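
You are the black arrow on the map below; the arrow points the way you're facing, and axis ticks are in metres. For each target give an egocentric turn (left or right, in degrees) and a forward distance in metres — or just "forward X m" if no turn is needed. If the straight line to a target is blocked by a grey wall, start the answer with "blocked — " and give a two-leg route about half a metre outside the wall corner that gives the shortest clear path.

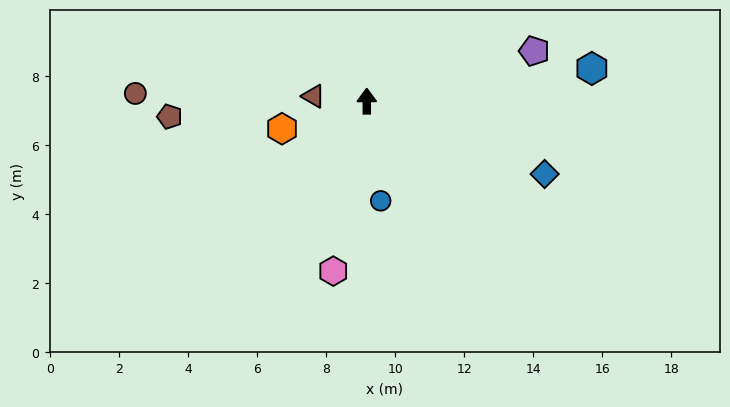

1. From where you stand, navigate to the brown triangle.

turn left 85°, forward 1.6 m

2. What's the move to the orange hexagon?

turn left 108°, forward 2.6 m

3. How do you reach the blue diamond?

turn right 112°, forward 5.6 m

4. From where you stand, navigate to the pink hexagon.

turn left 169°, forward 5.0 m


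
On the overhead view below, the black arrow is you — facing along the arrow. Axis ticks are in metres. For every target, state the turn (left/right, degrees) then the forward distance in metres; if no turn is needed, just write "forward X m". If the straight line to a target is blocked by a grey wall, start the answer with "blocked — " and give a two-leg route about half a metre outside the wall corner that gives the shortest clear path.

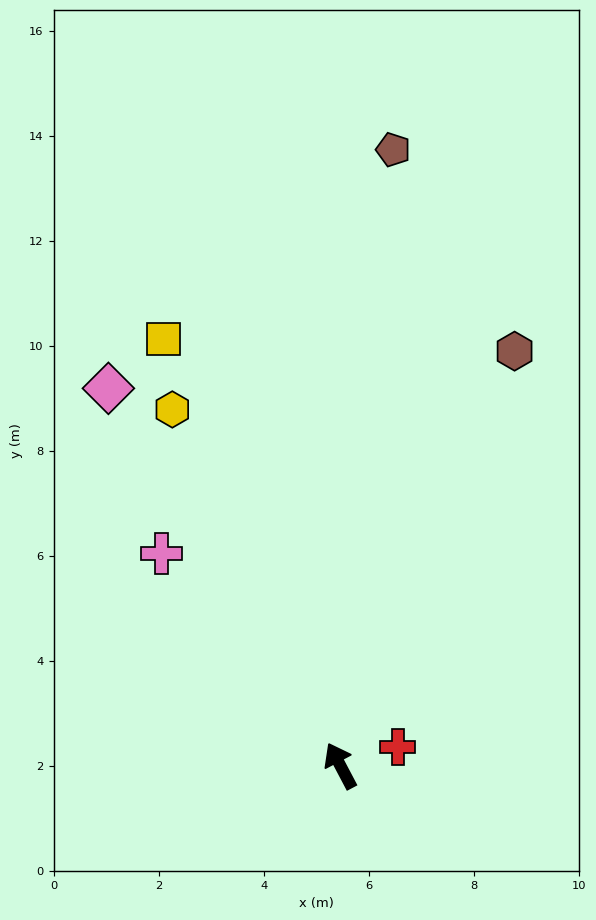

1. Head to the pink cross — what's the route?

turn left 12°, forward 5.3 m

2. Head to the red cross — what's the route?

turn right 100°, forward 1.1 m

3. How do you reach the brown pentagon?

turn right 33°, forward 11.8 m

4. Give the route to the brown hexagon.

turn right 51°, forward 8.6 m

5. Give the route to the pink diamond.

turn left 4°, forward 8.4 m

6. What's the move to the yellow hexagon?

turn right 3°, forward 7.5 m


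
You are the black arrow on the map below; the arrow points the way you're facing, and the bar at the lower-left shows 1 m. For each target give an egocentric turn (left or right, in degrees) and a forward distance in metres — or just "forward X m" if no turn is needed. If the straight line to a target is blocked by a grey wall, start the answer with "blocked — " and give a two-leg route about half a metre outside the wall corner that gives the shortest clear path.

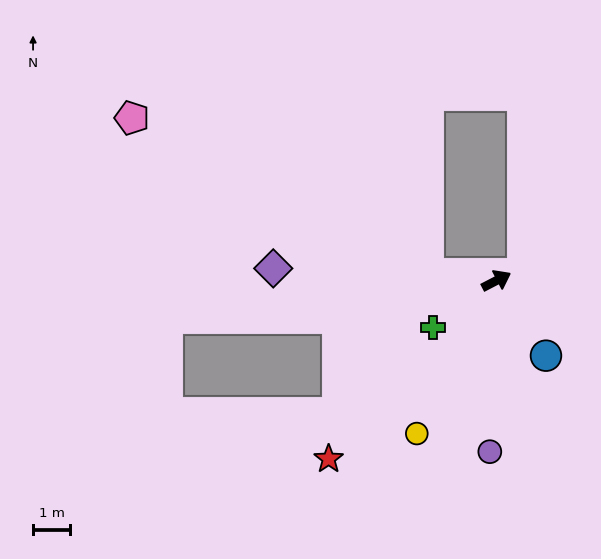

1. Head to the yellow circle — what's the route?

turn right 145°, forward 4.6 m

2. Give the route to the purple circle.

turn right 120°, forward 4.6 m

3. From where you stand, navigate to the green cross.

turn right 171°, forward 2.1 m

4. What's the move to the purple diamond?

turn left 149°, forward 6.0 m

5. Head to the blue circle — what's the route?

turn right 84°, forward 2.4 m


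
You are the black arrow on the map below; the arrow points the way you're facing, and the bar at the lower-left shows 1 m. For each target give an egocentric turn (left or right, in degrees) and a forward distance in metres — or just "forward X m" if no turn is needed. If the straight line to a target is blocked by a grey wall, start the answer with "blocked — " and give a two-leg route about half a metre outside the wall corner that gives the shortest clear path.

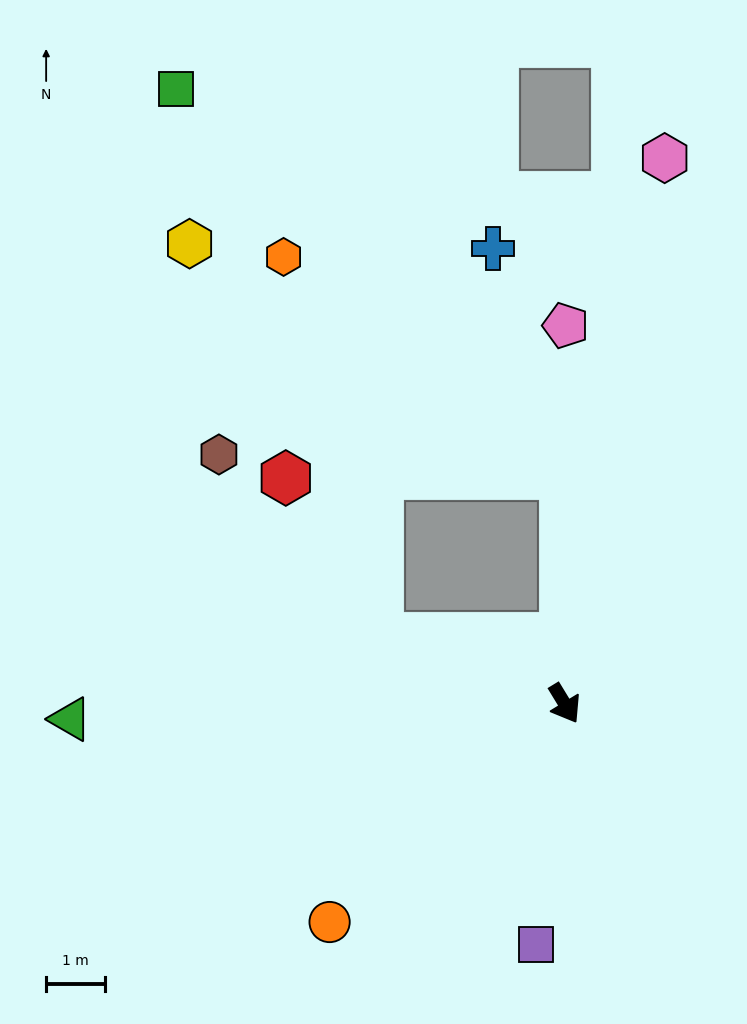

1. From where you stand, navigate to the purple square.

turn right 38°, forward 4.2 m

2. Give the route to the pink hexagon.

turn left 138°, forward 9.5 m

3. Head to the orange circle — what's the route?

turn right 78°, forward 5.5 m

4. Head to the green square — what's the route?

blocked — turn left 149°, forward 3.9 m, then turn left 45°, forward 9.4 m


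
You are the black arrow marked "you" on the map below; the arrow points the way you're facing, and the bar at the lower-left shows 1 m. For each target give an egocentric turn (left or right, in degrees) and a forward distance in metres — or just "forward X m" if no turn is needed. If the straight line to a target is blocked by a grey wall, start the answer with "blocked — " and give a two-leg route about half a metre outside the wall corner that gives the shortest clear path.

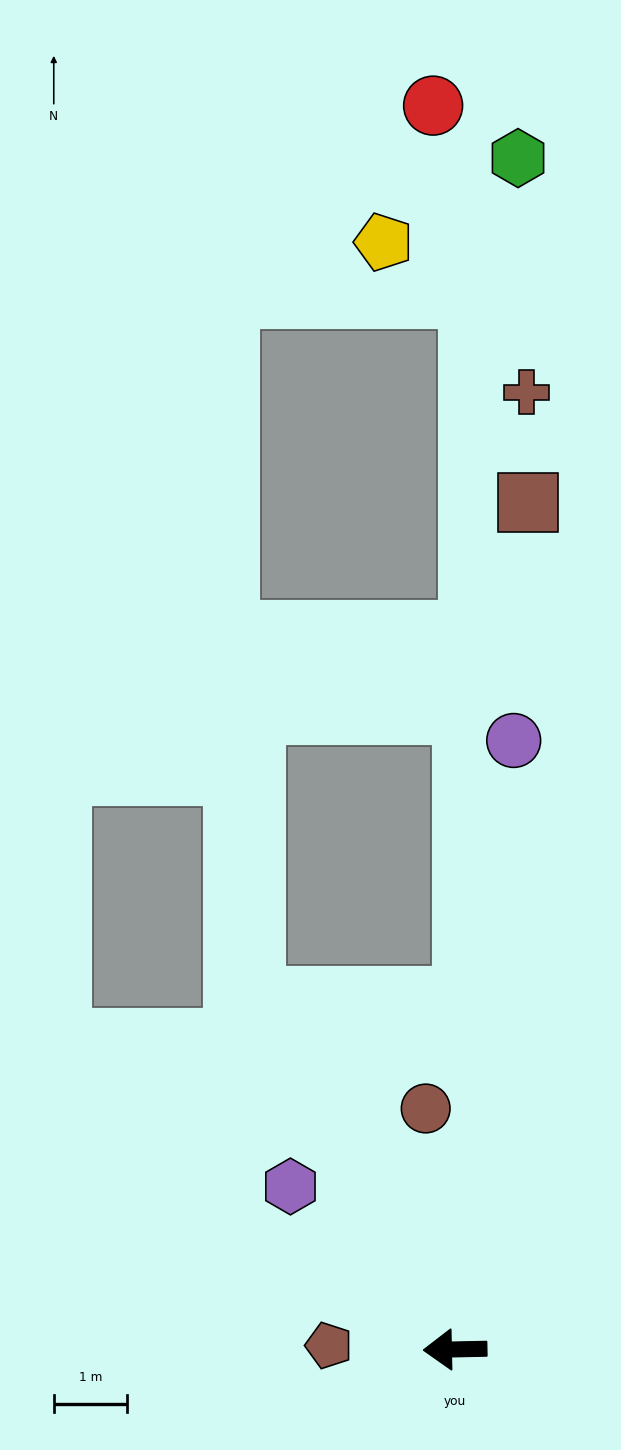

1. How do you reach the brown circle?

turn right 84°, forward 3.3 m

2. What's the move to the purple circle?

turn right 97°, forward 8.3 m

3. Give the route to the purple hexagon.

turn right 46°, forward 3.2 m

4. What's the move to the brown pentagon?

turn right 3°, forward 1.7 m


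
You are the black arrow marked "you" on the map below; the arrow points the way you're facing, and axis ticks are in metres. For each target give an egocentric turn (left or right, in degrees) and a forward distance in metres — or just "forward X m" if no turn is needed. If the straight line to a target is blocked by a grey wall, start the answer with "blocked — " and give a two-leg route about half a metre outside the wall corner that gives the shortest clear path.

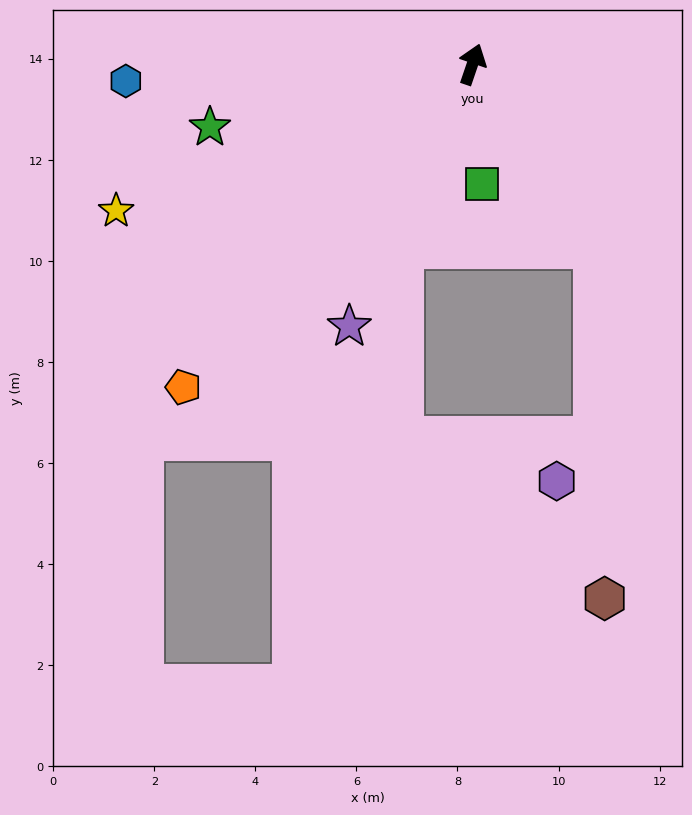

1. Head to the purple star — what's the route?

turn left 174°, forward 5.7 m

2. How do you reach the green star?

turn left 122°, forward 5.3 m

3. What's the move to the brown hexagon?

blocked — turn right 127°, forward 4.3 m, then turn right 32°, forward 7.0 m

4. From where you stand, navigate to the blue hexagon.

turn left 112°, forward 6.9 m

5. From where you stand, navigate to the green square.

turn right 156°, forward 2.4 m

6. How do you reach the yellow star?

turn left 131°, forward 7.6 m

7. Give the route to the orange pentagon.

turn left 157°, forward 8.6 m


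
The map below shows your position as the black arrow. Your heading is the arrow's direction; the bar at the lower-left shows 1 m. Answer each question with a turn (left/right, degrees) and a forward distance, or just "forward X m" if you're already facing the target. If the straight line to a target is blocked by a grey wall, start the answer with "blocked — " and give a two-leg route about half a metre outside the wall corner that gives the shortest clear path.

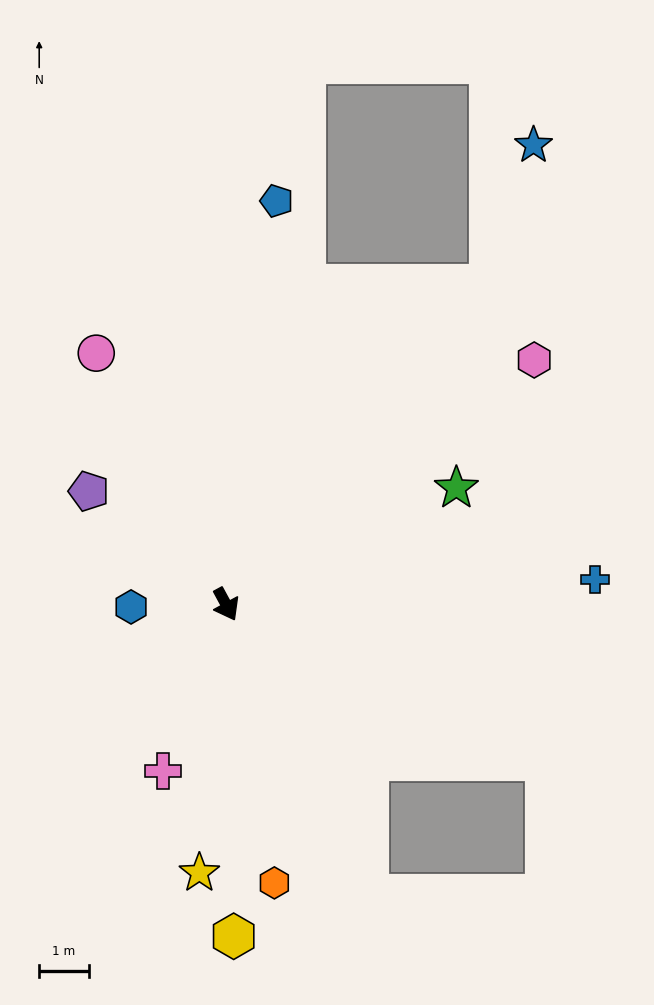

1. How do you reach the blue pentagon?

turn left 144°, forward 8.2 m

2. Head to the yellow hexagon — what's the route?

turn right 27°, forward 6.7 m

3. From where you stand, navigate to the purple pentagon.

turn right 158°, forward 3.6 m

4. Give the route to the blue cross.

turn left 65°, forward 7.5 m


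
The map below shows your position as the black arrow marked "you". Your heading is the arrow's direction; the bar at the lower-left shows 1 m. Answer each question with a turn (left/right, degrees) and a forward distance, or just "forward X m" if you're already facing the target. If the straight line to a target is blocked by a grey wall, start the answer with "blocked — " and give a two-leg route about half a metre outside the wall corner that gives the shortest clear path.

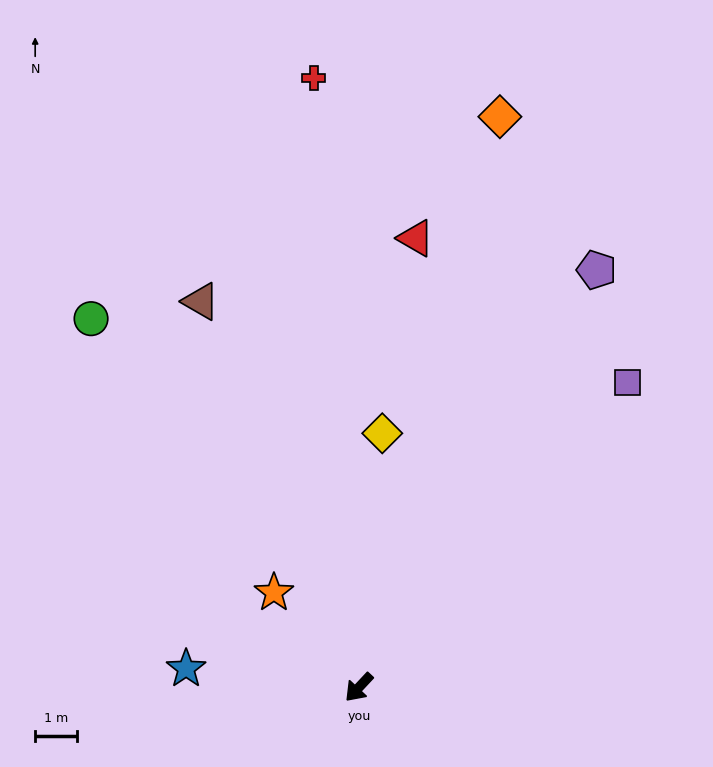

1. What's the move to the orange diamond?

turn right 151°, forward 14.0 m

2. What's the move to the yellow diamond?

turn right 142°, forward 6.1 m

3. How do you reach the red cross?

turn right 133°, forward 14.6 m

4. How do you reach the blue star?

turn right 53°, forward 4.2 m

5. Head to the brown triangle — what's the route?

turn right 115°, forward 10.0 m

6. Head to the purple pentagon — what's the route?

turn right 167°, forward 11.5 m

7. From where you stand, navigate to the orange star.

turn right 95°, forward 3.0 m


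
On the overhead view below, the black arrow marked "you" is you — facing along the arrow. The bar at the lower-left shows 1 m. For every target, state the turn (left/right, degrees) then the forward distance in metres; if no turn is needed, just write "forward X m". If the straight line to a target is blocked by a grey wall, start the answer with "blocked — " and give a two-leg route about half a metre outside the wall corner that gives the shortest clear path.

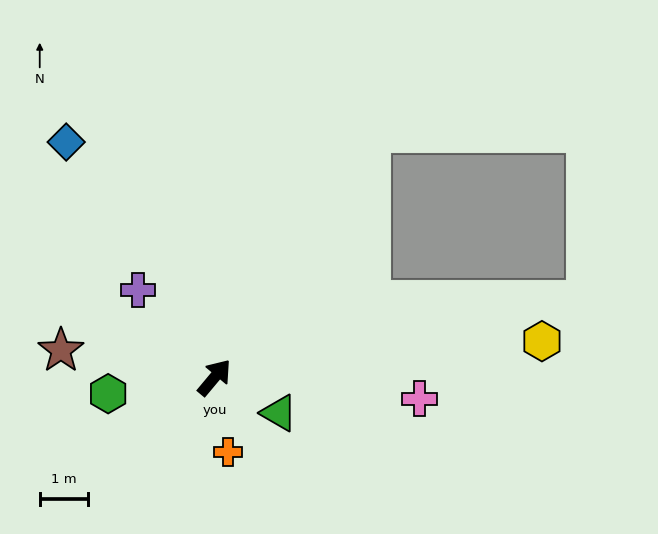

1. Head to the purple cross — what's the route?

turn left 81°, forward 2.4 m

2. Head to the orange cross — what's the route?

turn right 130°, forward 1.6 m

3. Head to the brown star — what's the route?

turn left 120°, forward 3.2 m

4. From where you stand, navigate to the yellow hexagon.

turn right 44°, forward 6.8 m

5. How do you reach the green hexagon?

turn left 139°, forward 2.2 m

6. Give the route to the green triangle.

turn right 79°, forward 1.5 m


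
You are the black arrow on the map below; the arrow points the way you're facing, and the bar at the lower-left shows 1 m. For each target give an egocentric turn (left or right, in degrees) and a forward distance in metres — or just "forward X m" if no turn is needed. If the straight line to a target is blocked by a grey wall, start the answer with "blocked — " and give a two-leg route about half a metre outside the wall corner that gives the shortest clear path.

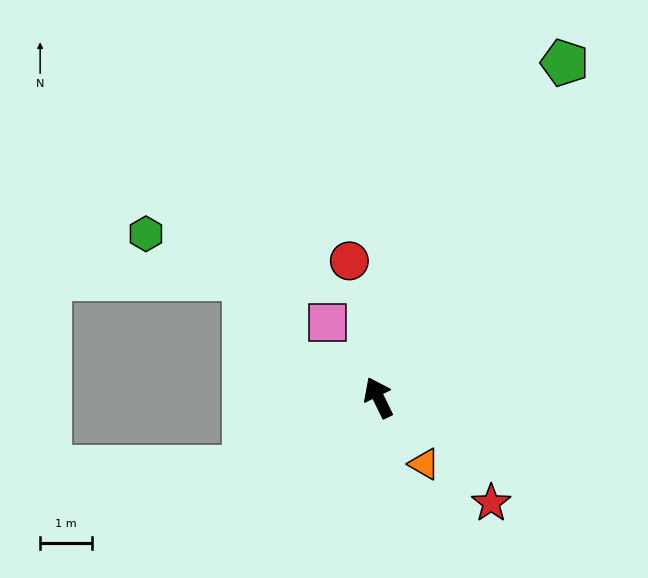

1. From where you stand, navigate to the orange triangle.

turn right 171°, forward 1.6 m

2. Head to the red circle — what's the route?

turn right 14°, forward 2.7 m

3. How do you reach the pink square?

turn left 8°, forward 1.8 m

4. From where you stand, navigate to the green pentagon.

turn right 55°, forward 7.4 m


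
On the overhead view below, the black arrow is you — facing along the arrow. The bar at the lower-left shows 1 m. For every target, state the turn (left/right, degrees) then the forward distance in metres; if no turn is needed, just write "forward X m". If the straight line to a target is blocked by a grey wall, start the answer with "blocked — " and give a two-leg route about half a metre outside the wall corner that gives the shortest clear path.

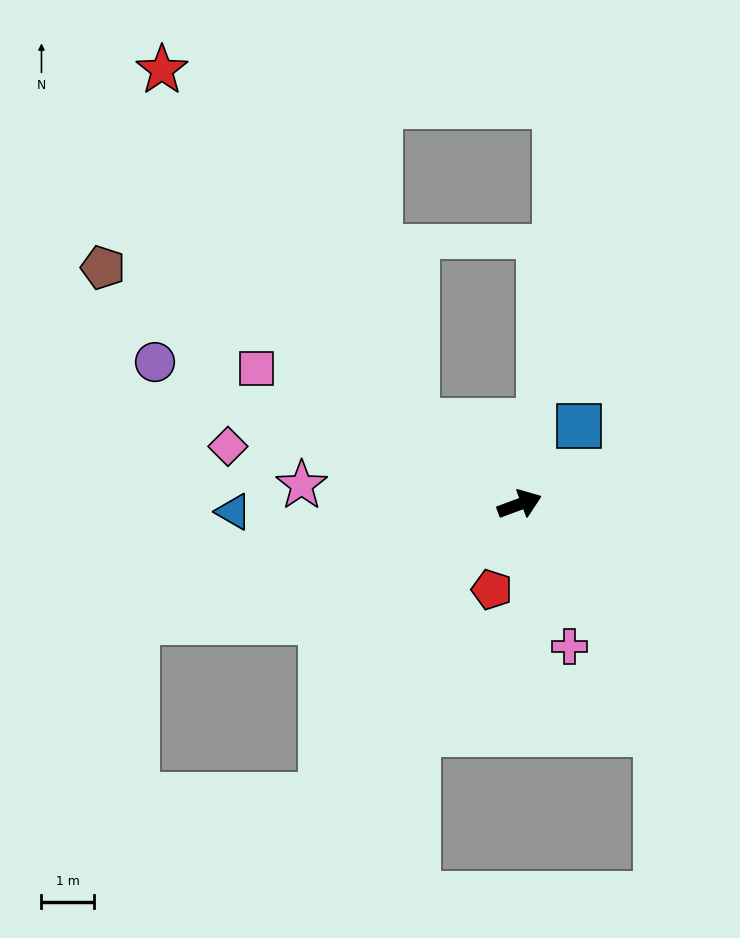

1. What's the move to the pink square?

turn left 132°, forward 5.6 m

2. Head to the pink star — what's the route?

turn left 155°, forward 4.2 m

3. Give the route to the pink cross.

turn right 91°, forward 2.9 m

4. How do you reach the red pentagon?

turn right 128°, forward 1.7 m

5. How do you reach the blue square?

turn left 33°, forward 1.9 m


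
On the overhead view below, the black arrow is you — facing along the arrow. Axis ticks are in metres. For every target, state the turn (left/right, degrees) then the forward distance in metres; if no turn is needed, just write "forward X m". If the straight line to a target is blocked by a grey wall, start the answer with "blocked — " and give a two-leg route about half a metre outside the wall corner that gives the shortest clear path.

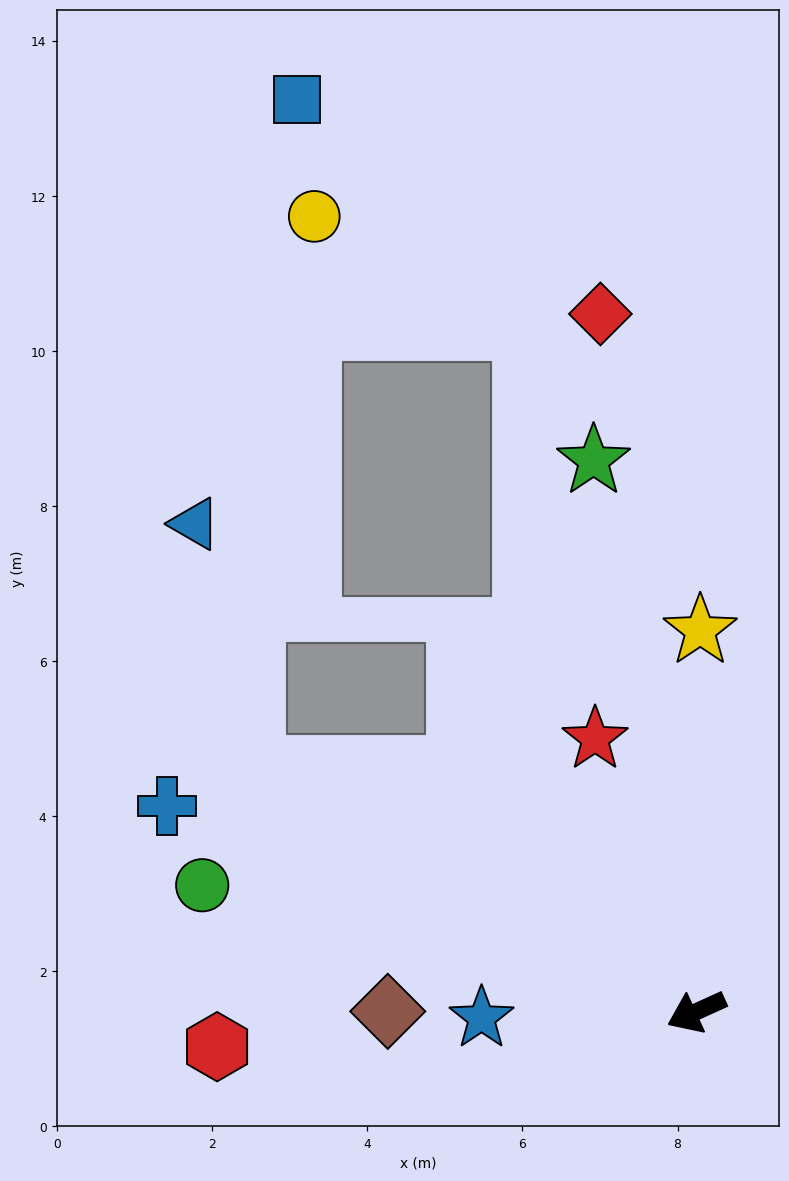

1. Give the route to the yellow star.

turn right 115°, forward 4.9 m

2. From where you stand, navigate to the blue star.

turn right 23°, forward 2.8 m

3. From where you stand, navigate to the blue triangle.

blocked — turn right 53°, forward 6.5 m, then turn right 48°, forward 3.2 m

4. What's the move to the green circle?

turn right 39°, forward 6.6 m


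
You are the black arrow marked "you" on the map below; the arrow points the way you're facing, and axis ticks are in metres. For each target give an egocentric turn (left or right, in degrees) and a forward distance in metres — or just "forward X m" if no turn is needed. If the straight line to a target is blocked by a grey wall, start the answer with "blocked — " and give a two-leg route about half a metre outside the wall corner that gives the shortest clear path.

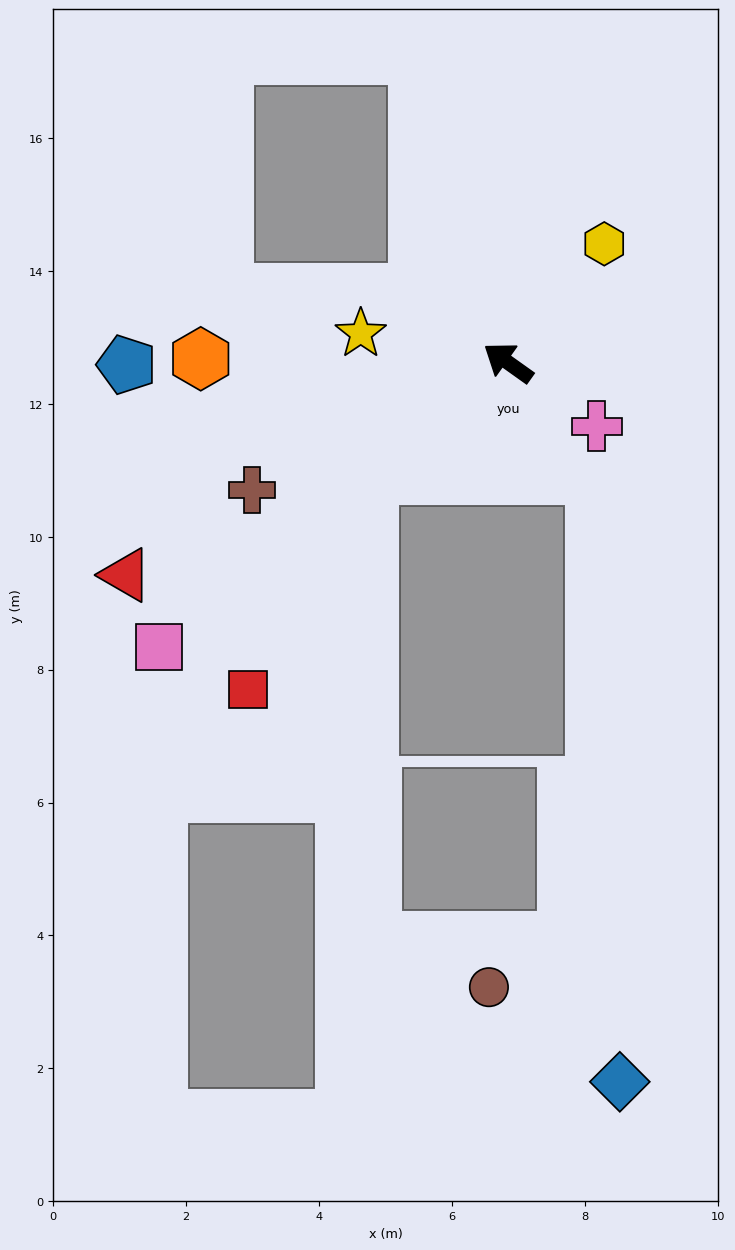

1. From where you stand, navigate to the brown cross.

turn left 62°, forward 4.3 m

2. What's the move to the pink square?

turn left 75°, forward 6.8 m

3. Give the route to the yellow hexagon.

turn right 94°, forward 2.3 m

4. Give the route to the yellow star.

turn left 24°, forward 2.3 m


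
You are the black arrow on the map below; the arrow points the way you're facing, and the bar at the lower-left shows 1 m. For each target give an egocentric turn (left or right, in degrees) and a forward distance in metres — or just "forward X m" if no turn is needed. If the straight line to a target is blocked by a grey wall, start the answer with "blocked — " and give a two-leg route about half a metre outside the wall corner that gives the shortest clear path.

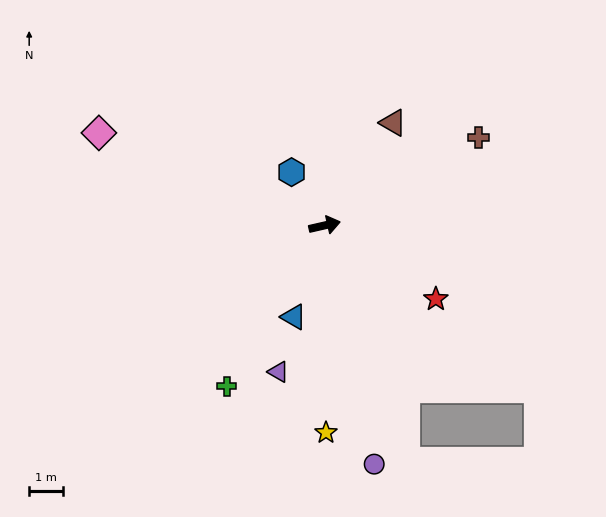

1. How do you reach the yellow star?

turn right 102°, forward 6.2 m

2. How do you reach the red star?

turn right 46°, forward 4.0 m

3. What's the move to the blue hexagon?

turn left 109°, forward 1.9 m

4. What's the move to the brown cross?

turn left 17°, forward 5.3 m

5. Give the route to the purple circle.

turn right 91°, forward 7.3 m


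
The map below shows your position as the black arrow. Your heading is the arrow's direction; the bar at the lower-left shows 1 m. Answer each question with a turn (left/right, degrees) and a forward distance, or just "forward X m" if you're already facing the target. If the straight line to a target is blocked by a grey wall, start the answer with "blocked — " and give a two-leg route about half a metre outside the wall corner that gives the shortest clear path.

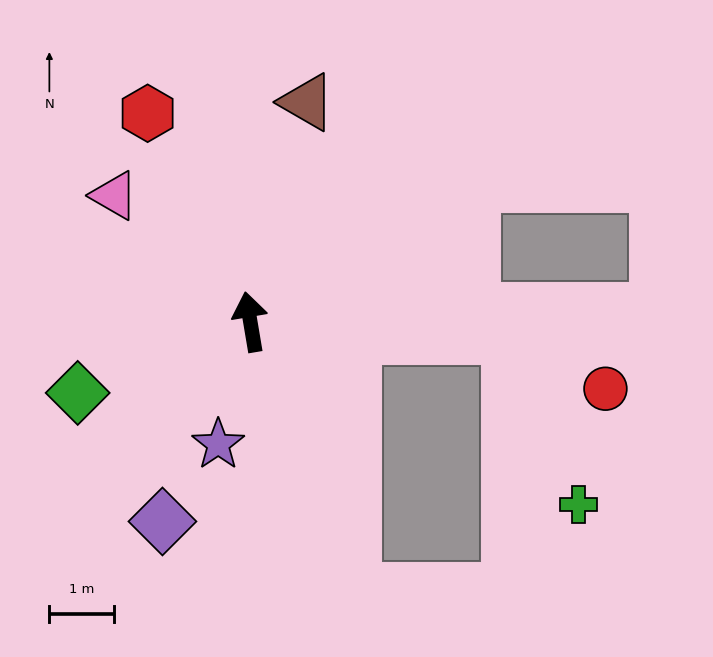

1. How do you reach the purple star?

turn left 156°, forward 2.0 m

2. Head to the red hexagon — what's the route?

turn left 17°, forward 3.6 m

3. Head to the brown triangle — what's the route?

turn right 24°, forward 3.5 m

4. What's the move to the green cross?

blocked — turn right 103°, forward 4.0 m, then turn right 64°, forward 2.8 m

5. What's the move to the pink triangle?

turn left 38°, forward 2.9 m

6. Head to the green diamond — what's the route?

turn left 103°, forward 2.9 m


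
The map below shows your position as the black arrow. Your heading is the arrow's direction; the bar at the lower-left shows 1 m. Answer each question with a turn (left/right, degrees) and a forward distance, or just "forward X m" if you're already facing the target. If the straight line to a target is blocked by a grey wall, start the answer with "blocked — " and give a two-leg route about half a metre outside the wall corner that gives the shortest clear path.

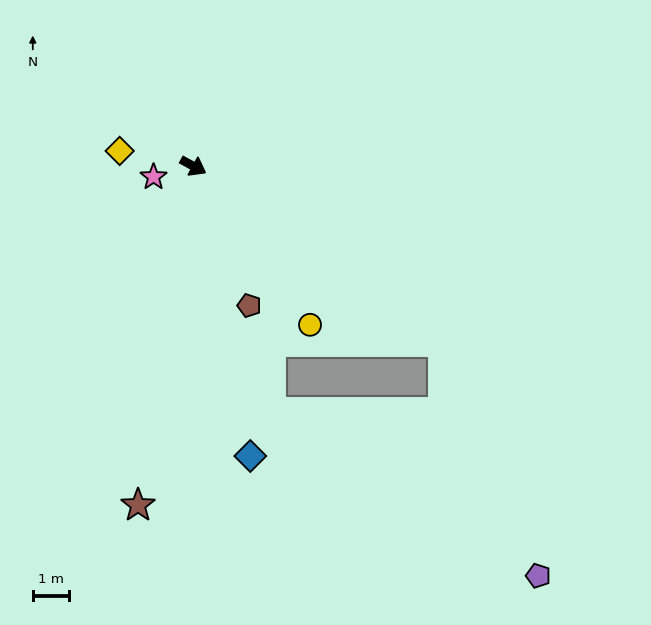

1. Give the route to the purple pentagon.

blocked — turn right 6°, forward 8.3 m, then turn right 33°, forward 6.9 m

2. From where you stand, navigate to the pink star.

turn right 136°, forward 1.1 m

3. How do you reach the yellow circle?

turn right 25°, forward 5.4 m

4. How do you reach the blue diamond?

turn right 50°, forward 8.1 m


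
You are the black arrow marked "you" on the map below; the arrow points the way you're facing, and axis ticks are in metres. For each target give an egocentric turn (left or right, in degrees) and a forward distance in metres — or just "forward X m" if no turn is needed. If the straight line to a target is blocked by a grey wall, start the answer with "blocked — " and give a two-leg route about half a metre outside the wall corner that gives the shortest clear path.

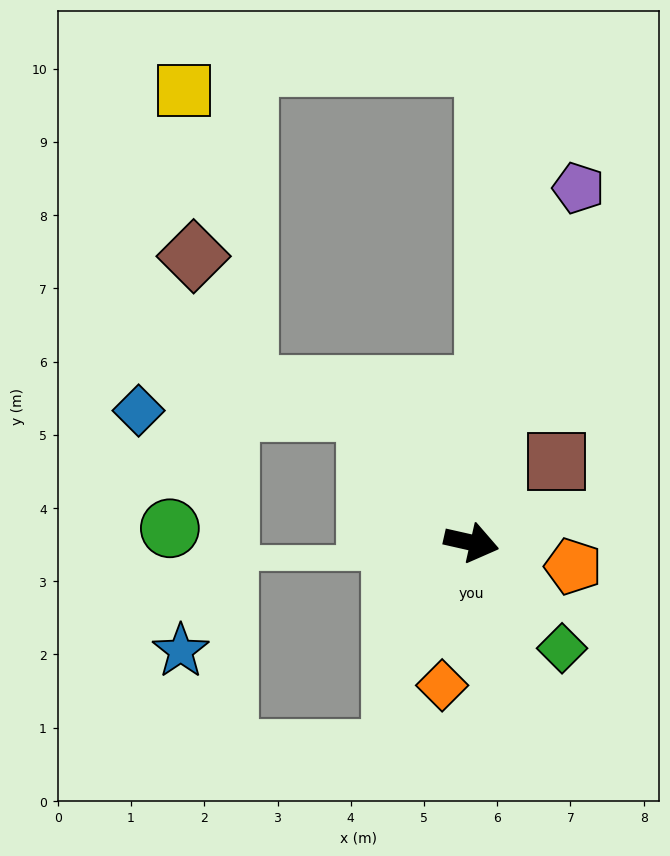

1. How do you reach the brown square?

turn left 56°, forward 1.6 m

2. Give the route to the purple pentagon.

turn left 86°, forward 5.1 m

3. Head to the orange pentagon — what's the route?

forward 1.4 m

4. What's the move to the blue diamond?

blocked — turn left 141°, forward 2.3 m, then turn left 52°, forward 3.1 m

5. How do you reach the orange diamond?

turn right 89°, forward 2.0 m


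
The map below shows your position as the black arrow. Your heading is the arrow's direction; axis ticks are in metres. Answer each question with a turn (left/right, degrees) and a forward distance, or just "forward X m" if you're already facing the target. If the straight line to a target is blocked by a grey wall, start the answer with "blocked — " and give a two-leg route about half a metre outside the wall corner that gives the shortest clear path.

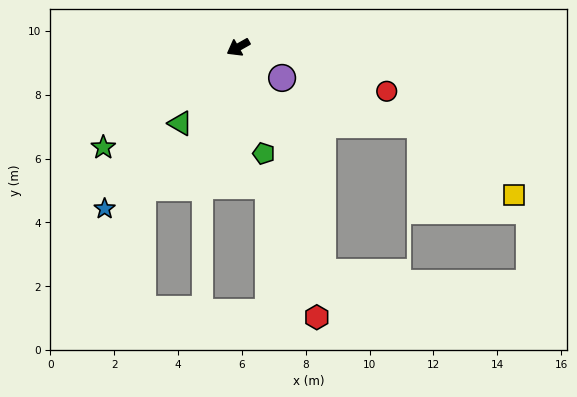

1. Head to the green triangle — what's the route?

turn left 23°, forward 3.0 m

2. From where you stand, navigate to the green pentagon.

turn left 74°, forward 3.4 m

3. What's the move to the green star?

turn left 7°, forward 5.3 m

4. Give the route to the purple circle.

turn left 115°, forward 1.7 m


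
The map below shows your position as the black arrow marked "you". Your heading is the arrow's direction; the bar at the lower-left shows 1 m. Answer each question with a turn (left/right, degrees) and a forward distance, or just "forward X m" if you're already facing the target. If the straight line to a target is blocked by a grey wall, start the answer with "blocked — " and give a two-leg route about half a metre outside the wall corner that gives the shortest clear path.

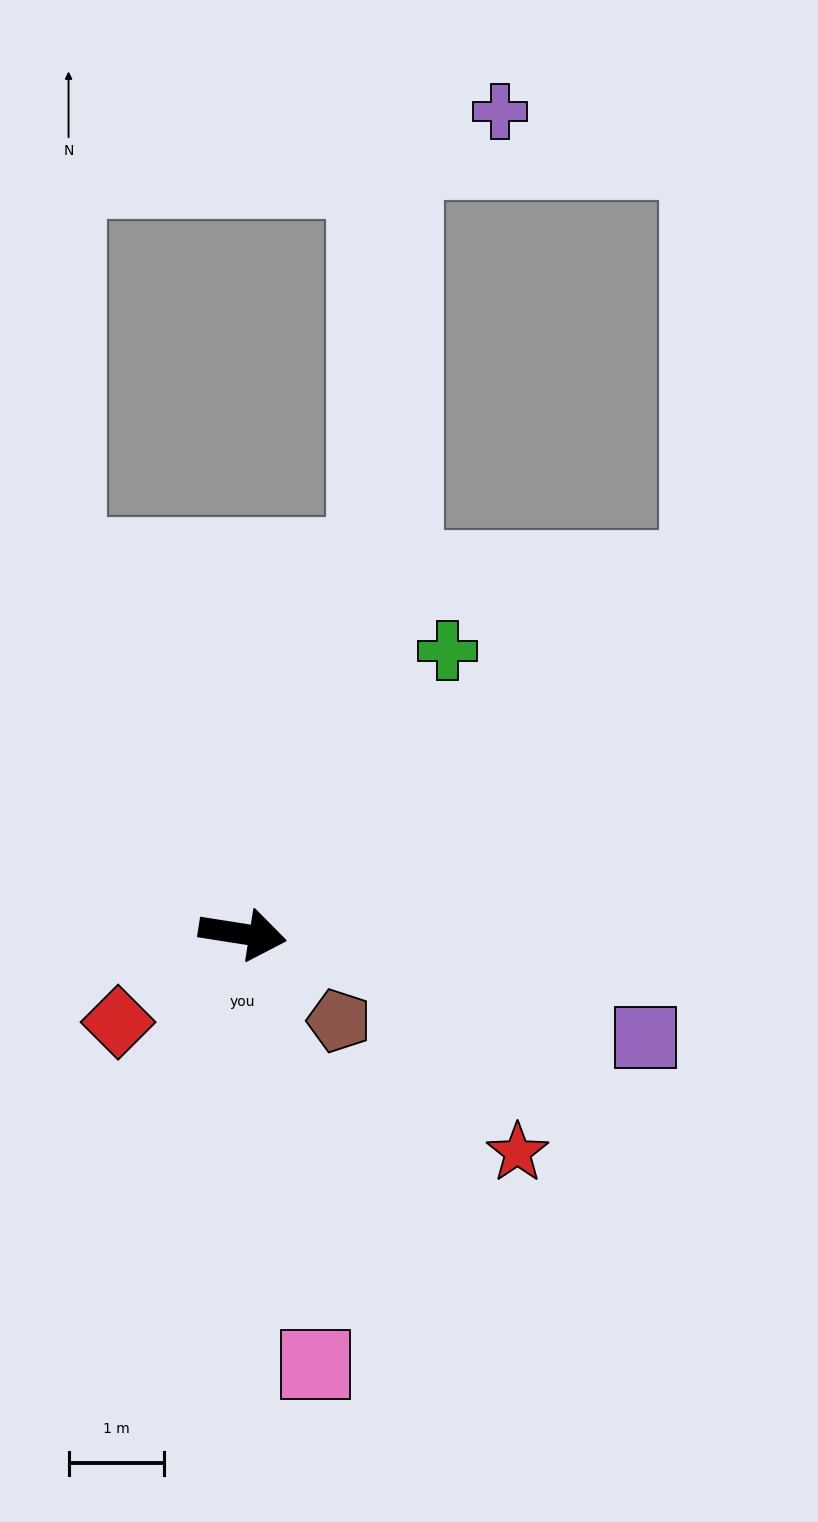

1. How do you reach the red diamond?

turn right 136°, forward 1.6 m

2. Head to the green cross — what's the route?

turn left 63°, forward 3.7 m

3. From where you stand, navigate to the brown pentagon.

turn right 33°, forward 1.4 m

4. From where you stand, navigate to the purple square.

turn right 6°, forward 4.3 m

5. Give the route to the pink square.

turn right 71°, forward 4.6 m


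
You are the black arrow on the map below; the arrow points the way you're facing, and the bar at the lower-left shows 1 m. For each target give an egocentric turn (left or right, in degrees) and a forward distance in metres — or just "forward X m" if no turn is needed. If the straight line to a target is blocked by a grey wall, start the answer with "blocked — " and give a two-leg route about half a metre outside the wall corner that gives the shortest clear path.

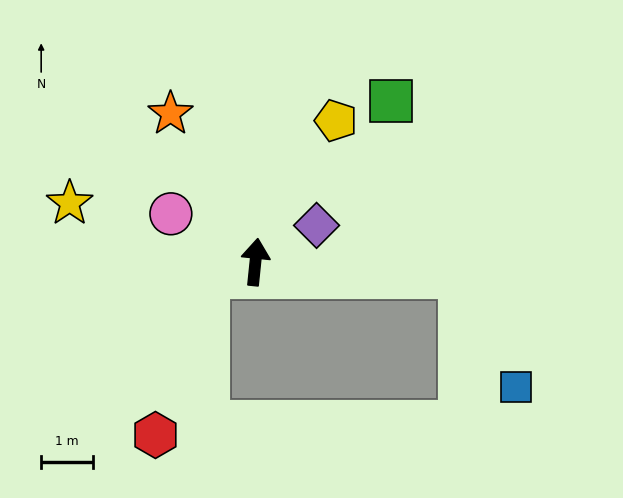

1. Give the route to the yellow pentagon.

turn right 24°, forward 3.1 m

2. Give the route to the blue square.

blocked — turn right 88°, forward 3.9 m, then turn right 60°, forward 2.4 m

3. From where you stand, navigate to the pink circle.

turn left 66°, forward 1.9 m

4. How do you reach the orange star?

turn left 36°, forward 3.3 m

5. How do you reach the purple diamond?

turn right 53°, forward 1.4 m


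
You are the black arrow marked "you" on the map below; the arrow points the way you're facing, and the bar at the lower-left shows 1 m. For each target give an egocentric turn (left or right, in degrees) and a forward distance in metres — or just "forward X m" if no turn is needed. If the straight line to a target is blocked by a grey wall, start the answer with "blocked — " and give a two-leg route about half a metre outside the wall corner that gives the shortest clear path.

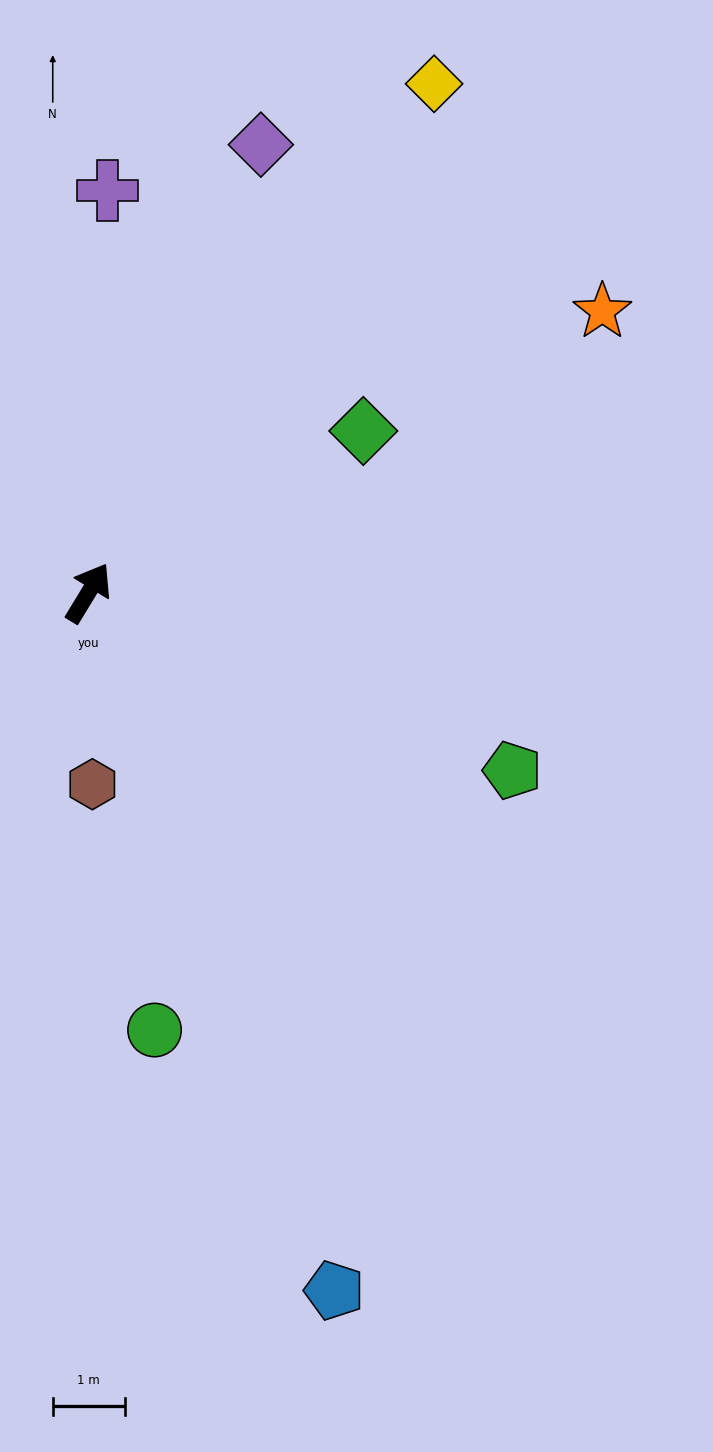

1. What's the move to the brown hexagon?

turn right 148°, forward 2.7 m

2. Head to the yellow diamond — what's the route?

turn right 3°, forward 8.5 m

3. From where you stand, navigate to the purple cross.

turn left 29°, forward 5.6 m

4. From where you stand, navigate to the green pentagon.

turn right 81°, forward 6.4 m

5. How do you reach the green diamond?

turn right 28°, forward 4.4 m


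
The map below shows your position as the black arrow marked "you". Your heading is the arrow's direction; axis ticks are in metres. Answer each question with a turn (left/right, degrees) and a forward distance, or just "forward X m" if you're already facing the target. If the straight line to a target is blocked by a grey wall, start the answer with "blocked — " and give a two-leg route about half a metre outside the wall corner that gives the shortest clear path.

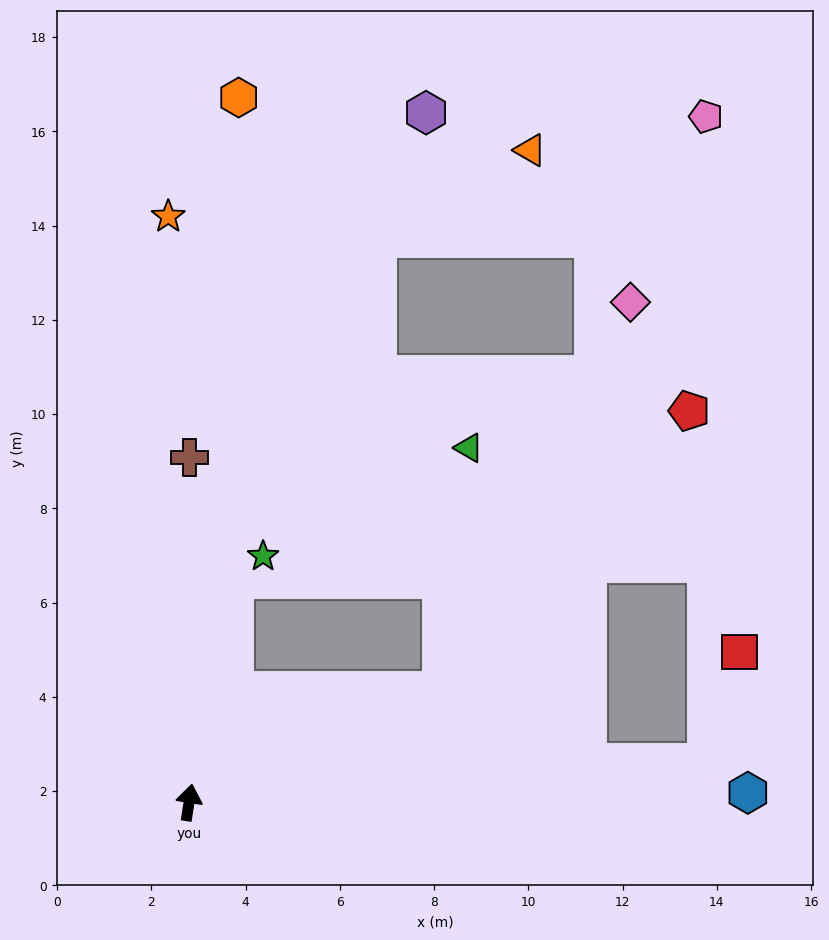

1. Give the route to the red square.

blocked — turn right 77°, forward 11.0 m, then turn left 70°, forward 2.5 m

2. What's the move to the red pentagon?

blocked — turn right 57°, forward 5.9 m, then turn left 25°, forward 7.9 m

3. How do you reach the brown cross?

turn left 9°, forward 7.3 m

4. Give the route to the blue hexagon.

turn right 80°, forward 11.9 m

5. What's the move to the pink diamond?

blocked — turn right 57°, forward 5.9 m, then turn left 40°, forward 9.2 m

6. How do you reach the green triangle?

blocked — turn right 57°, forward 5.9 m, then turn left 60°, forward 5.2 m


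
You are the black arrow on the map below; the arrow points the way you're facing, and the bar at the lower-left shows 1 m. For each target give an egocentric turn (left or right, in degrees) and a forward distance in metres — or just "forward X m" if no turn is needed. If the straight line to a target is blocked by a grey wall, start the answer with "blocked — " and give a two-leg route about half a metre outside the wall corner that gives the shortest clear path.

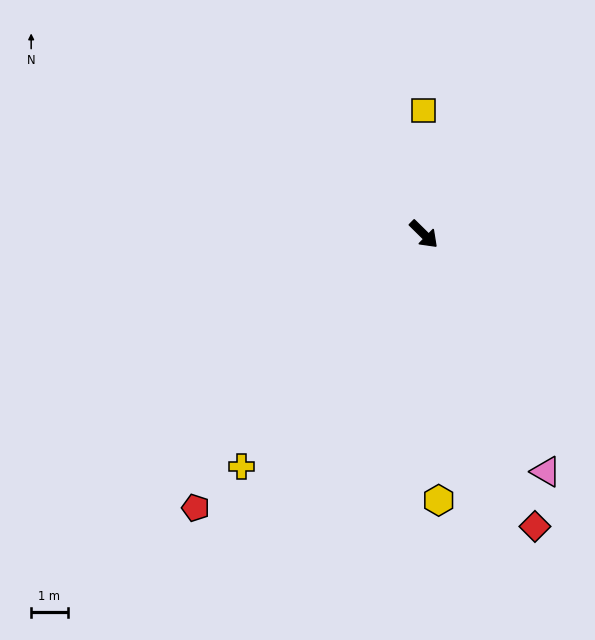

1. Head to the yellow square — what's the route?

turn left 135°, forward 3.4 m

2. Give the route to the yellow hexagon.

turn right 42°, forward 7.3 m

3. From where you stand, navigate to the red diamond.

turn right 25°, forward 8.5 m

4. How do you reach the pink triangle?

turn right 18°, forward 7.3 m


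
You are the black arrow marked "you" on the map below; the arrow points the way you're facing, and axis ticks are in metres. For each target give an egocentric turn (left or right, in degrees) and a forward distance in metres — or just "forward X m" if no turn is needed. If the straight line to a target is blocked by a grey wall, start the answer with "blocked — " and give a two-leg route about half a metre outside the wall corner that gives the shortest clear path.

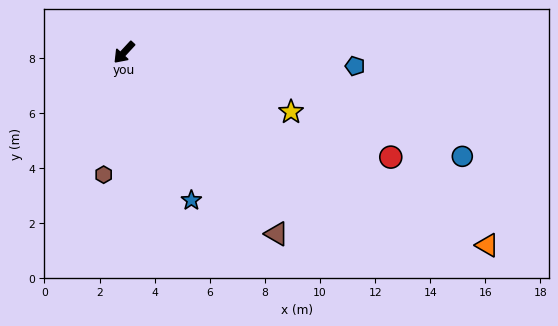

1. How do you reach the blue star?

turn left 67°, forward 5.9 m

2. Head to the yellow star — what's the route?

turn left 113°, forward 6.4 m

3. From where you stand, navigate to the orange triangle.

turn left 105°, forward 14.9 m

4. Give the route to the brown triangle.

turn left 83°, forward 8.6 m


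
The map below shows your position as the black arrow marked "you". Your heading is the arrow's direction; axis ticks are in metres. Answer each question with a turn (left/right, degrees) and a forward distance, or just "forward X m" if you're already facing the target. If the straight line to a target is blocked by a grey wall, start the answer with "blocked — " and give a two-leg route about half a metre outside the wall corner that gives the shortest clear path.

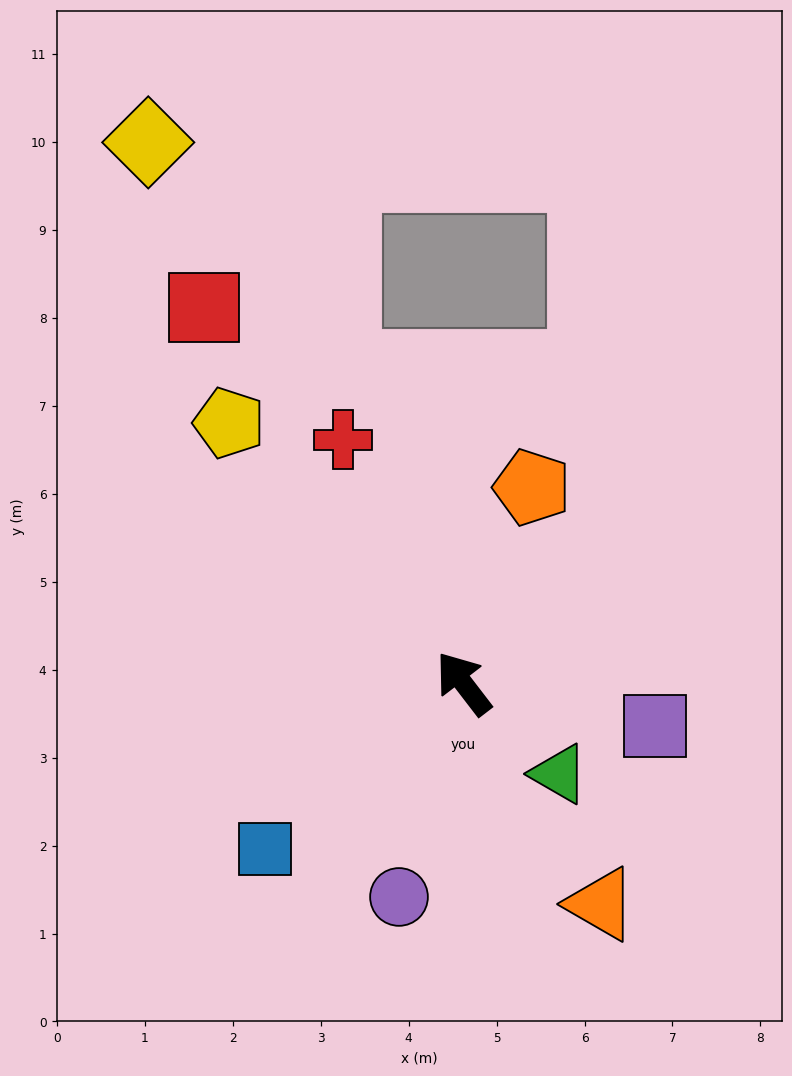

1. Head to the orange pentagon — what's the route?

turn right 57°, forward 2.4 m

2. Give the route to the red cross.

turn right 11°, forward 3.1 m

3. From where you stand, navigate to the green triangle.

turn right 171°, forward 1.5 m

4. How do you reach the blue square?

turn left 92°, forward 2.9 m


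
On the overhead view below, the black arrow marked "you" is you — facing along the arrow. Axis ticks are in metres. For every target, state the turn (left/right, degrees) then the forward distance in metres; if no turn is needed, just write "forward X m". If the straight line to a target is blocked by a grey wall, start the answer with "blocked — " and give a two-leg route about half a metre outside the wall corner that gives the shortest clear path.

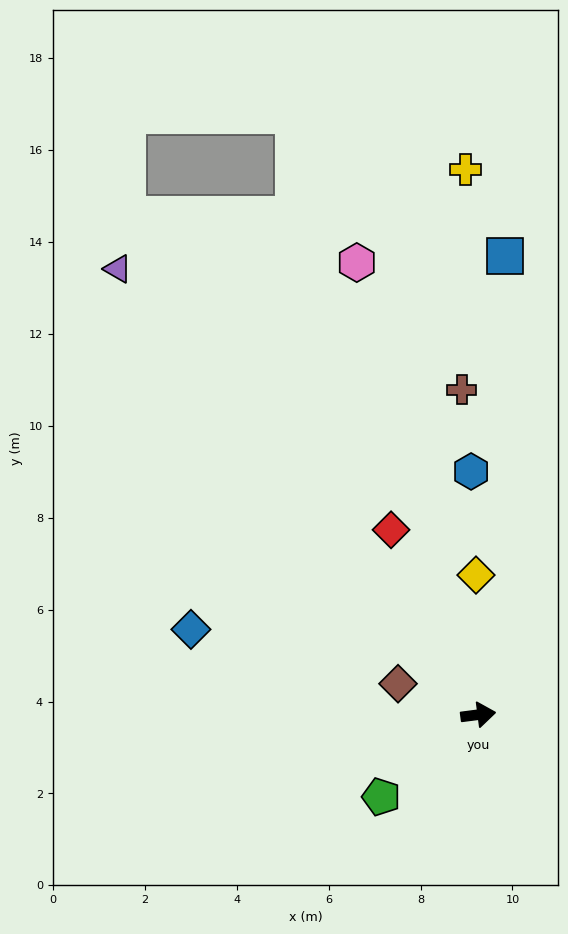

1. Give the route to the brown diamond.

turn left 152°, forward 1.9 m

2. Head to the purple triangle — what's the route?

turn left 122°, forward 12.5 m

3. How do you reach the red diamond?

turn left 108°, forward 4.4 m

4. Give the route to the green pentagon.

turn right 147°, forward 2.8 m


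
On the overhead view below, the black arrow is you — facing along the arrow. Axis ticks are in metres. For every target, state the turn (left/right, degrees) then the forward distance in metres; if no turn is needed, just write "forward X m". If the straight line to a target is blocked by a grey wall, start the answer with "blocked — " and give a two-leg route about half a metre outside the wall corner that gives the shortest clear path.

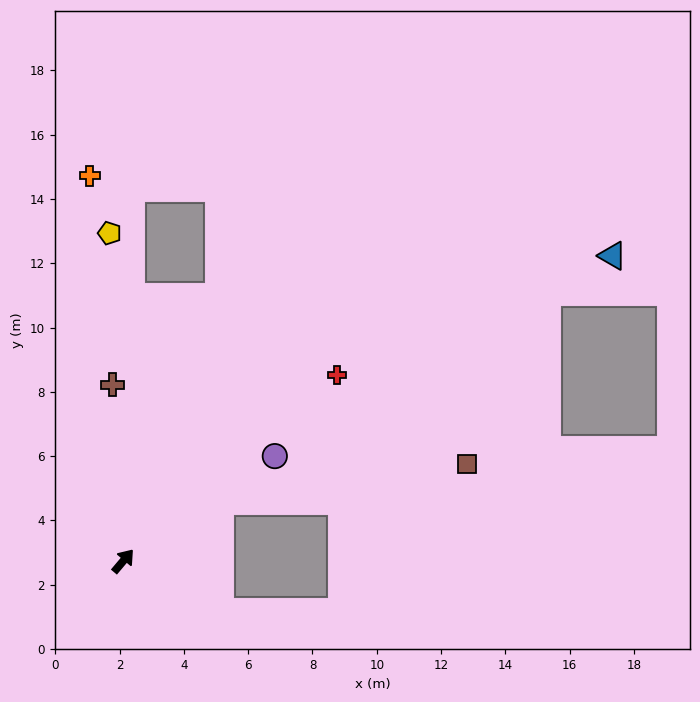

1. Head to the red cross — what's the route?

turn right 9°, forward 8.8 m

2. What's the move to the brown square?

blocked — turn right 18°, forward 3.5 m, then turn right 23°, forward 7.7 m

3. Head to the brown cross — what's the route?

turn left 44°, forward 5.5 m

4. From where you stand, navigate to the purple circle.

turn right 15°, forward 5.7 m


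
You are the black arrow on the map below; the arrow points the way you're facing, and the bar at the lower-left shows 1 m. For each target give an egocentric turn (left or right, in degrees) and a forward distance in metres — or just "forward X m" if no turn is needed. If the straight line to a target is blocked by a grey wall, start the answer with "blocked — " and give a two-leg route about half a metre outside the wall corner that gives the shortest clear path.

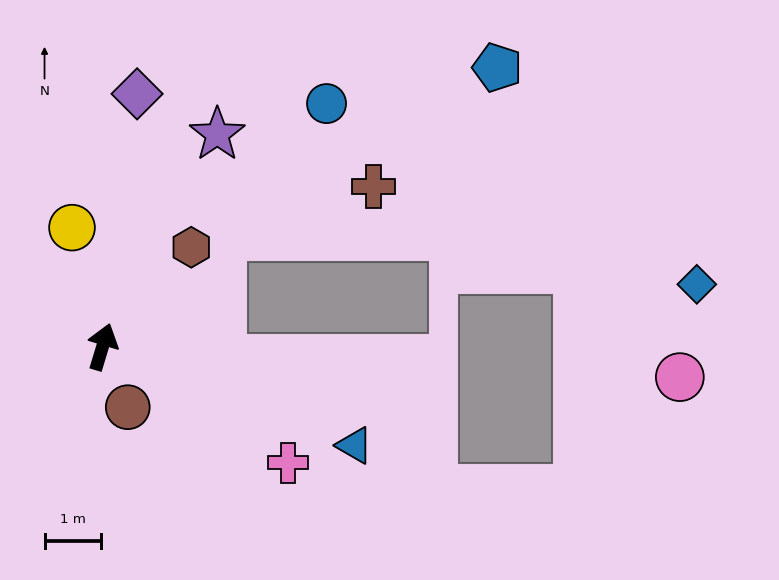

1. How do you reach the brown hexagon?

turn right 25°, forward 2.4 m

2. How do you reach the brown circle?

turn right 141°, forward 1.2 m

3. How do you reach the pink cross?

turn right 105°, forward 3.9 m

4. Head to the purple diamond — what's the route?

turn left 9°, forward 4.5 m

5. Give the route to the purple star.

turn right 12°, forward 4.3 m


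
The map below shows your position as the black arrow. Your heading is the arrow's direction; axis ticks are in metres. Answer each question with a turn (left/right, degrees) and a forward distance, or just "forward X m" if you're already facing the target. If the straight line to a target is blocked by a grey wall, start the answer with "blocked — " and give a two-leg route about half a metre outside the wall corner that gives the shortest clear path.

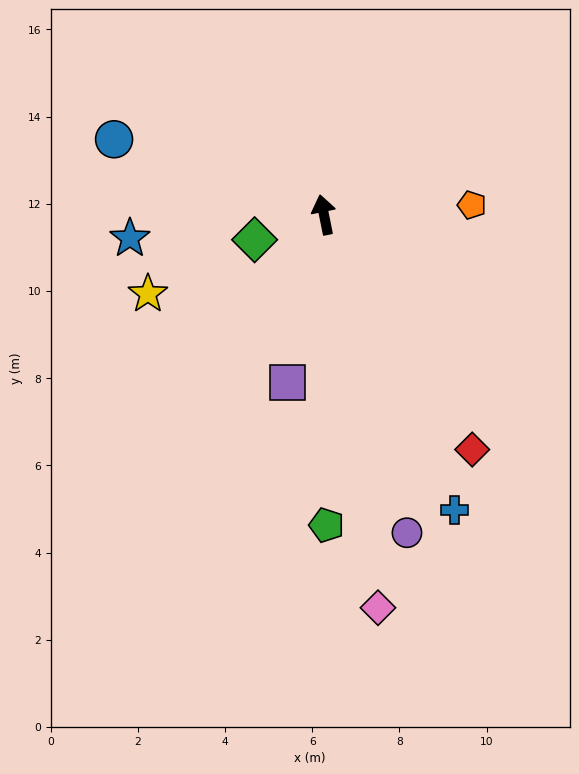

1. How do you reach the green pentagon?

turn left 169°, forward 7.1 m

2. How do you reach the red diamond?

turn right 159°, forward 6.4 m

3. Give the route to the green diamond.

turn left 98°, forward 1.7 m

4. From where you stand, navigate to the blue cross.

turn right 168°, forward 7.4 m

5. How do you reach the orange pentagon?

turn right 98°, forward 3.4 m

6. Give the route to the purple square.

turn left 156°, forward 3.9 m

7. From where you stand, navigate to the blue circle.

turn left 59°, forward 5.1 m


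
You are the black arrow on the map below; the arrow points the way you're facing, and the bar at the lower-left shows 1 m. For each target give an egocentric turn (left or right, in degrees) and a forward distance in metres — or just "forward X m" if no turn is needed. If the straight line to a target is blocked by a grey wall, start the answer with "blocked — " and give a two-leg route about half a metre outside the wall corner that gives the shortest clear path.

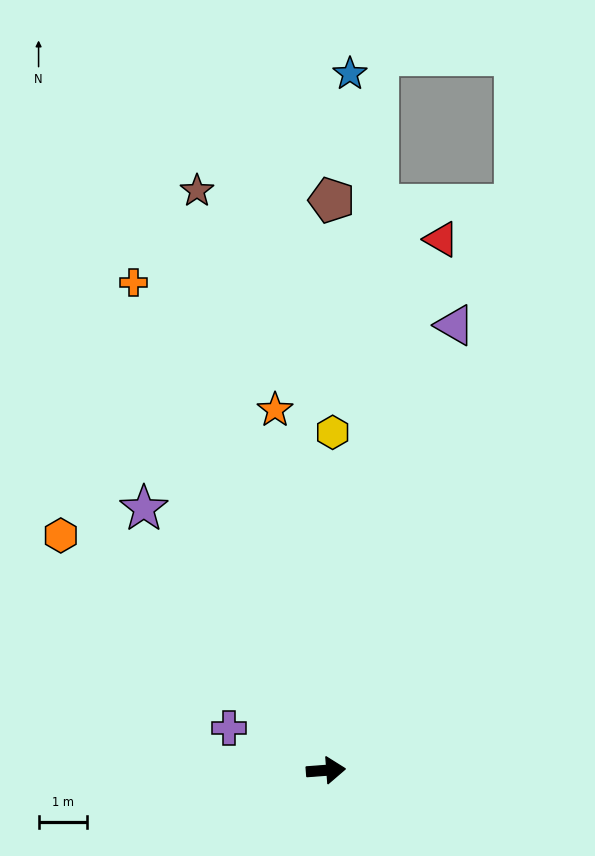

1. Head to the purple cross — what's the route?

turn left 152°, forward 2.2 m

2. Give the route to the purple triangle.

turn left 70°, forward 9.5 m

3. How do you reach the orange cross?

turn left 107°, forward 10.7 m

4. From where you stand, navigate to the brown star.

turn left 98°, forward 12.1 m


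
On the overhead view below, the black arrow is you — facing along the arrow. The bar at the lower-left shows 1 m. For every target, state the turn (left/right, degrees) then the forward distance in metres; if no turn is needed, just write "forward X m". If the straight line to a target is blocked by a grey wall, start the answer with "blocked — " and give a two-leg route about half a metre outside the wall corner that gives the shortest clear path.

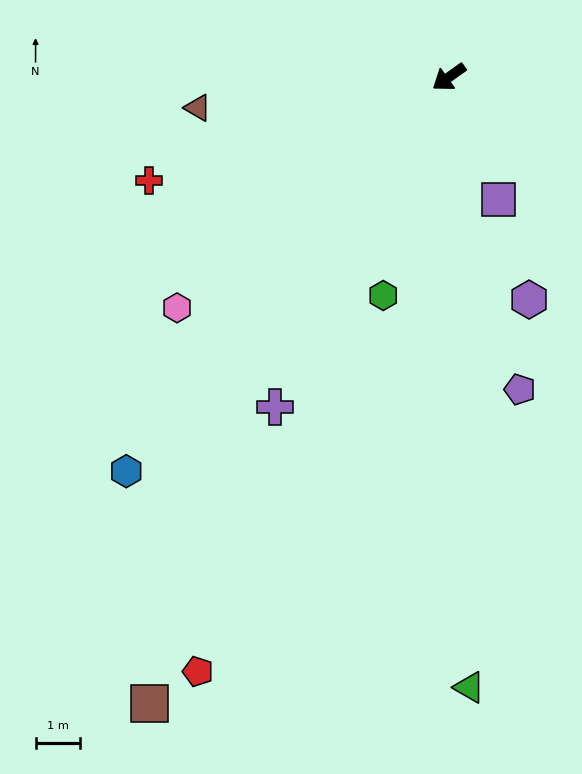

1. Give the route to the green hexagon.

turn left 38°, forward 5.2 m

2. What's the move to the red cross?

turn right 16°, forward 7.2 m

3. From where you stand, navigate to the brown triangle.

turn right 29°, forward 5.7 m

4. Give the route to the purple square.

turn left 77°, forward 3.0 m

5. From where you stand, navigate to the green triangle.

turn left 56°, forward 13.9 m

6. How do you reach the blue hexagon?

turn left 15°, forward 11.6 m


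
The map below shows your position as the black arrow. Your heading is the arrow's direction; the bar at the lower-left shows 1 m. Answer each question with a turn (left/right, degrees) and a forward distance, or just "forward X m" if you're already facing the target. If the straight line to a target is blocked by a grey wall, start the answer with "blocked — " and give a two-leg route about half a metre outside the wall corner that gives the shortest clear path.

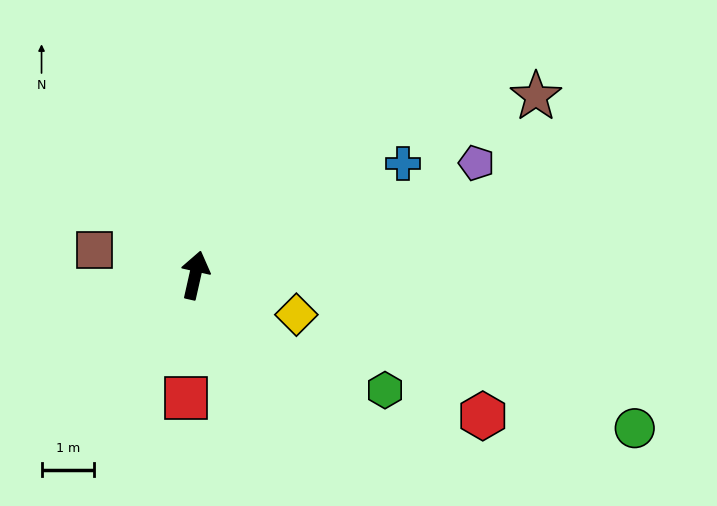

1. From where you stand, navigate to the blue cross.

turn right 49°, forward 4.5 m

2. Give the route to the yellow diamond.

turn right 99°, forward 2.1 m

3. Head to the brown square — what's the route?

turn left 89°, forward 2.0 m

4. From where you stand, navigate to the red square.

turn right 172°, forward 2.3 m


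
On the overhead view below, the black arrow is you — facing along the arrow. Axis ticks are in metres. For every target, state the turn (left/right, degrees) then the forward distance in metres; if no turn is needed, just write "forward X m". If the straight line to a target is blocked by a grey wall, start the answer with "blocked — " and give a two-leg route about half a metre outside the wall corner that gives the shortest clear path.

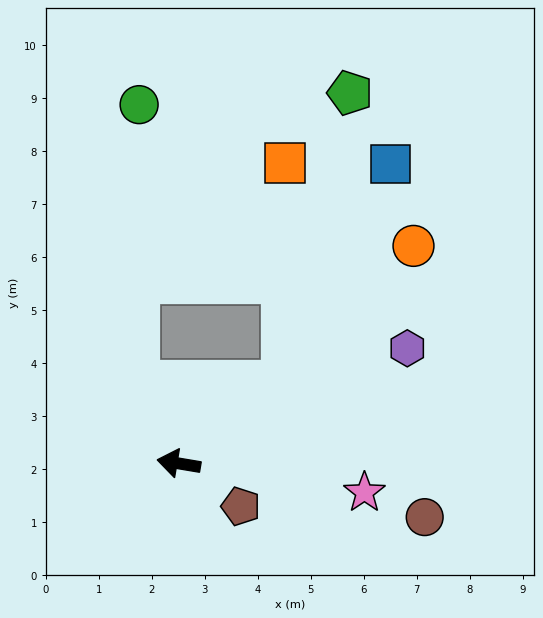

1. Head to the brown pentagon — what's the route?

turn left 155°, forward 1.4 m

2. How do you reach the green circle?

blocked — turn right 53°, forward 1.7 m, then turn right 28°, forward 5.3 m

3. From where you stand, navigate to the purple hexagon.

turn right 144°, forward 4.8 m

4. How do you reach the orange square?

blocked — turn right 133°, forward 2.5 m, then turn left 52°, forward 4.2 m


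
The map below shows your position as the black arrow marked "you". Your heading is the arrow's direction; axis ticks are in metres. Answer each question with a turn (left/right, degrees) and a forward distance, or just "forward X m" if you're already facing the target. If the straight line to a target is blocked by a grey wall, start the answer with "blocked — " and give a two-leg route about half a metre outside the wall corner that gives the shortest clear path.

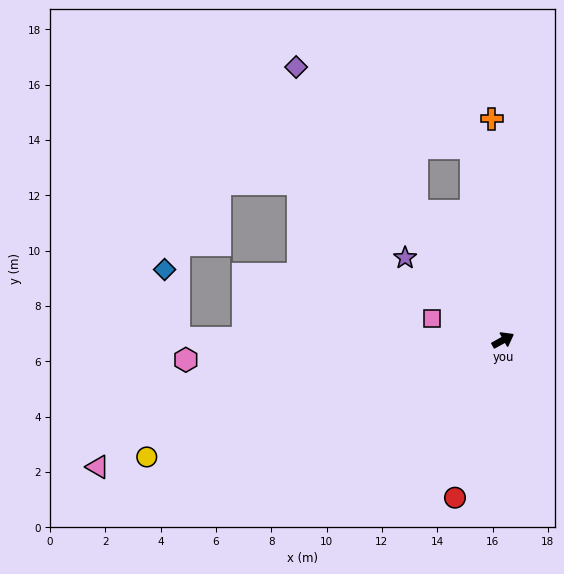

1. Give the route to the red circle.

turn right 136°, forward 6.0 m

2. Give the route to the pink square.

turn left 134°, forward 2.7 m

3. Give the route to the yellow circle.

turn left 169°, forward 13.6 m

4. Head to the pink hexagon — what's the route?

turn left 155°, forward 11.5 m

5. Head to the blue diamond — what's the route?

blocked — turn left 151°, forward 11.7 m, then turn right 79°, forward 2.5 m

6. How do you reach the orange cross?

turn left 64°, forward 8.0 m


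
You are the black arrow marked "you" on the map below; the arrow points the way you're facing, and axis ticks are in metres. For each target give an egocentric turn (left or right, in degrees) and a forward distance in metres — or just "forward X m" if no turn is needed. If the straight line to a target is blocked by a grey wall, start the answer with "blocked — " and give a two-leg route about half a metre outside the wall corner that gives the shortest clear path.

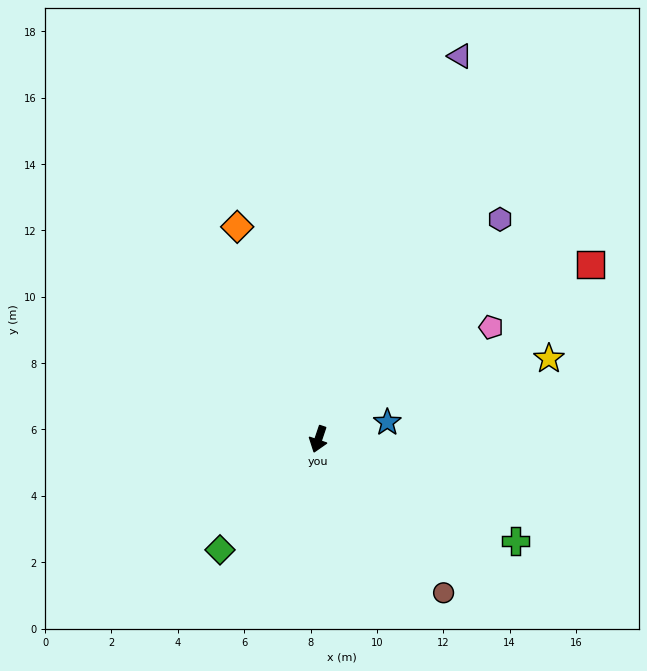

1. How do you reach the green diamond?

turn right 23°, forward 4.5 m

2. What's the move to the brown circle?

turn left 58°, forward 6.0 m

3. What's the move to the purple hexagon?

turn left 159°, forward 8.6 m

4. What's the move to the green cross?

turn left 81°, forward 6.7 m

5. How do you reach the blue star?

turn left 122°, forward 2.1 m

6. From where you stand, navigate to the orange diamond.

turn right 140°, forward 6.9 m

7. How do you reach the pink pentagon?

turn left 142°, forward 6.2 m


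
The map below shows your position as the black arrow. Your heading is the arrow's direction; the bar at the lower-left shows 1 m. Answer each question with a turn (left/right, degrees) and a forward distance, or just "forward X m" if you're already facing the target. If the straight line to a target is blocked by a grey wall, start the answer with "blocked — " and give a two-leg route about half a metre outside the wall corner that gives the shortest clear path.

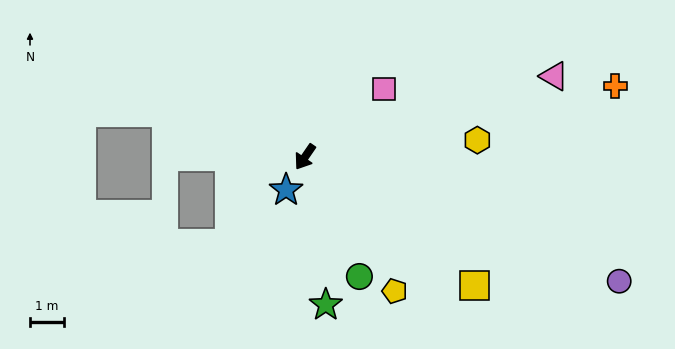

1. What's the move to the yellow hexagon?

turn left 130°, forward 5.1 m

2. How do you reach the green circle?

turn left 59°, forward 3.9 m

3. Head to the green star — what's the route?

turn left 43°, forward 4.4 m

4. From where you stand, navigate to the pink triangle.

turn left 142°, forward 7.7 m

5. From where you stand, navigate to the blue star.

turn left 5°, forward 1.1 m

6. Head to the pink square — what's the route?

turn left 165°, forward 3.1 m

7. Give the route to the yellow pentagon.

turn left 68°, forward 4.8 m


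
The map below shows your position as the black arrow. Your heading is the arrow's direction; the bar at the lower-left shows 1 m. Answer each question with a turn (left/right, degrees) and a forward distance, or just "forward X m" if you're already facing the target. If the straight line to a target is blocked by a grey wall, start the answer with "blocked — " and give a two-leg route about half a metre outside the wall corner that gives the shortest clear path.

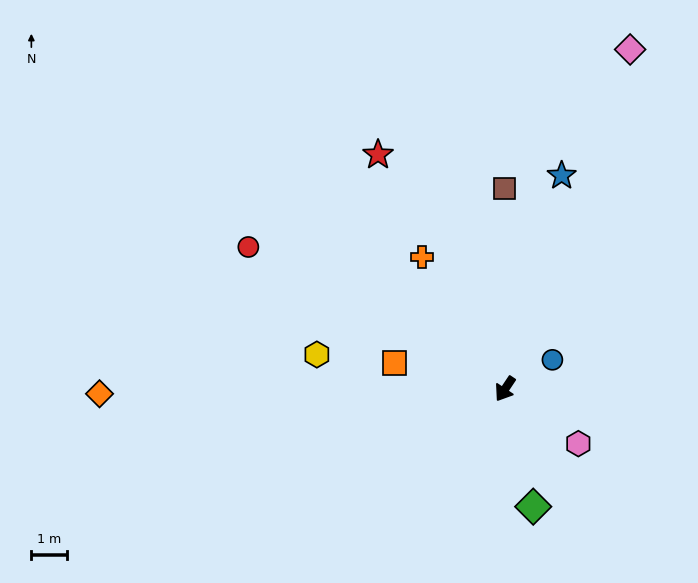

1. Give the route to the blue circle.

turn left 155°, forward 1.6 m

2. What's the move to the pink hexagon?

turn left 87°, forward 2.6 m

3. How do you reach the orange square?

turn right 69°, forward 3.2 m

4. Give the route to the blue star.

turn right 161°, forward 6.2 m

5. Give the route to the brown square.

turn right 146°, forward 5.7 m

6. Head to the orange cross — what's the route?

turn right 114°, forward 4.4 m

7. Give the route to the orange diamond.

turn right 56°, forward 11.4 m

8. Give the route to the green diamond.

turn left 47°, forward 3.4 m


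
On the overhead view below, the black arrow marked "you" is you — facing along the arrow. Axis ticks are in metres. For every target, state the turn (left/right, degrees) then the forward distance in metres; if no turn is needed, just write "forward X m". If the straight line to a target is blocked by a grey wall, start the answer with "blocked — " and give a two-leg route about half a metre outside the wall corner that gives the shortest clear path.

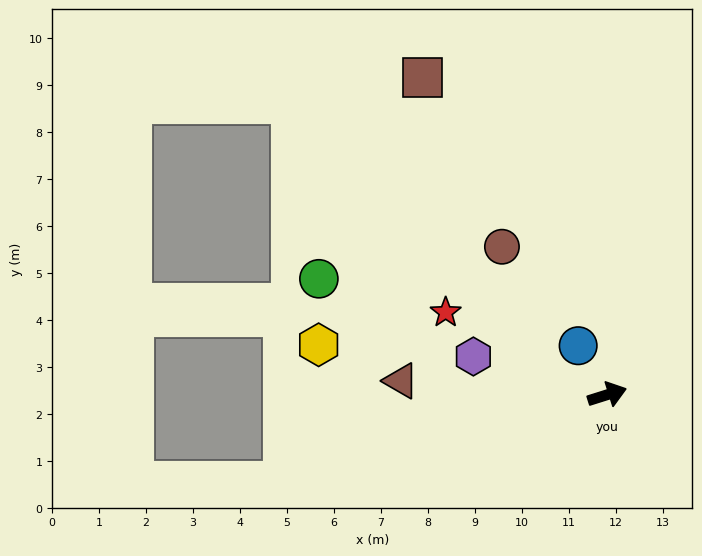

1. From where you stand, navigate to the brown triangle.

turn left 159°, forward 4.4 m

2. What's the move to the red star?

turn left 135°, forward 3.9 m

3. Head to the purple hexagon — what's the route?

turn left 147°, forward 3.0 m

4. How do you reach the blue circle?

turn left 103°, forward 1.2 m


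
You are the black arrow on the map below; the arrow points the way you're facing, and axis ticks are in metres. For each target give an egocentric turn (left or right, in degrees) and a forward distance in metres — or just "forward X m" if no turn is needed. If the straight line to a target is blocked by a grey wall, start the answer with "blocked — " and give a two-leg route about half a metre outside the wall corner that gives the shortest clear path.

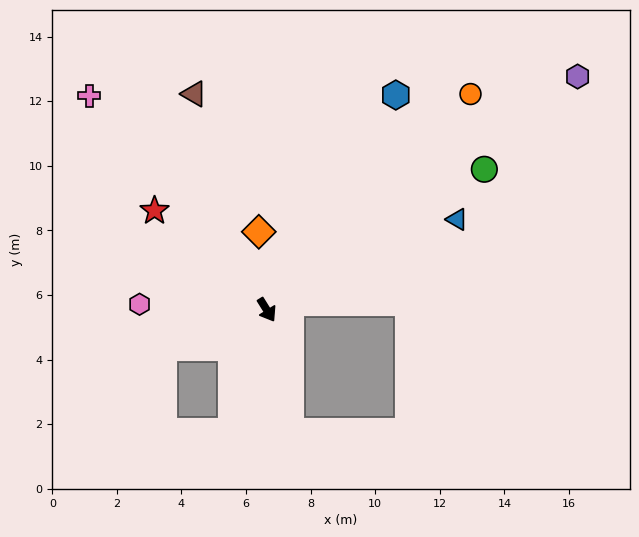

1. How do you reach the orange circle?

turn left 105°, forward 9.2 m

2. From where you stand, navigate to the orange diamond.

turn left 154°, forward 2.4 m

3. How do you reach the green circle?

turn left 91°, forward 8.0 m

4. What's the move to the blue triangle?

turn left 84°, forward 6.5 m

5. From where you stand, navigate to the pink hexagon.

turn right 124°, forward 3.9 m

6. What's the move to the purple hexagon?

turn left 95°, forward 12.0 m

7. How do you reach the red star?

turn right 163°, forward 4.6 m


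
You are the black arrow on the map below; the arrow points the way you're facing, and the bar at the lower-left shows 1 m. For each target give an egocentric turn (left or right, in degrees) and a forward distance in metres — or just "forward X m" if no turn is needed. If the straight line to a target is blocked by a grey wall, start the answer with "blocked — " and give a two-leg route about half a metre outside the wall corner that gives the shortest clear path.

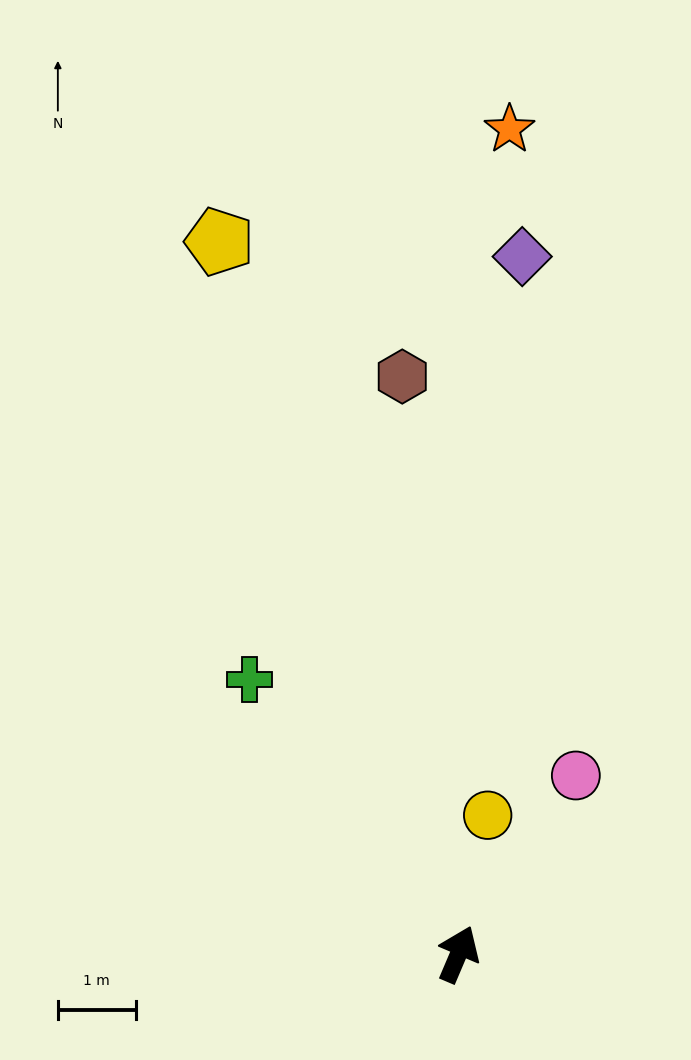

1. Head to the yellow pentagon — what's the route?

turn left 42°, forward 9.6 m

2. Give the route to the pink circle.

turn right 10°, forward 2.7 m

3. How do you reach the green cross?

turn left 60°, forward 4.4 m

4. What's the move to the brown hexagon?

turn left 29°, forward 7.4 m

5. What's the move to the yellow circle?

turn left 11°, forward 1.8 m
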